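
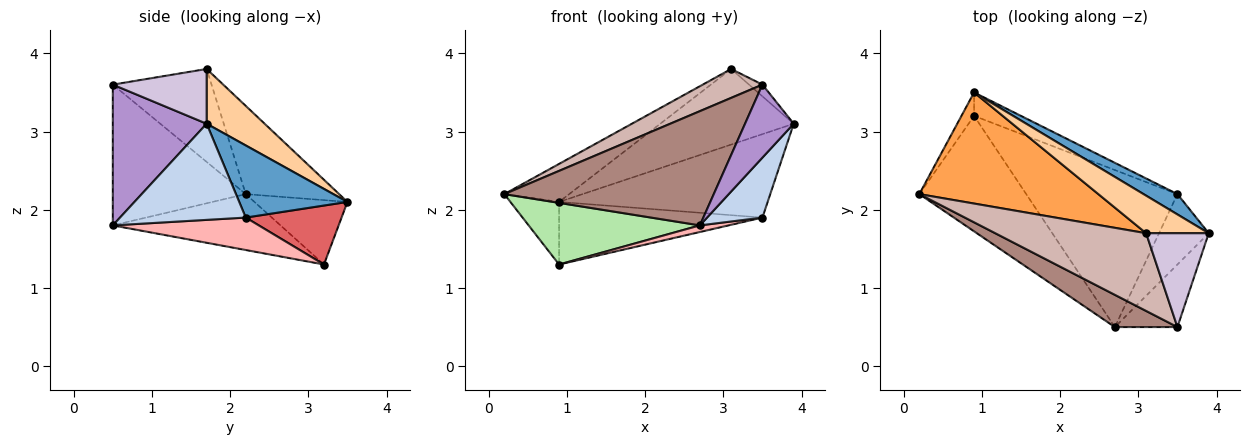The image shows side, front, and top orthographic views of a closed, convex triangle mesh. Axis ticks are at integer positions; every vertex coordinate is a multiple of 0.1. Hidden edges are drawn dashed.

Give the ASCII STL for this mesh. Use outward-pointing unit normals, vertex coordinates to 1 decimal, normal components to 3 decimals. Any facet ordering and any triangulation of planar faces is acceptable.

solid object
 facet normal 0.450 0.868 0.211
  outer loop
   vertex 3.5 2.2 1.9
   vertex 0.9 3.5 2.1
   vertex 3.9 1.7 3.1
  endloop
 endfacet
 facet normal 0.827 -0.364 -0.428
  outer loop
   vertex 3.5 2.2 1.9
   vertex 3.9 1.7 3.1
   vertex 2.7 0.5 1.8
  endloop
 endfacet
 facet normal -0.423 0.293 0.858
  outer loop
   vertex 3.1 1.7 3.8
   vertex 0.9 3.5 2.1
   vertex 0.2 2.2 2.2
  endloop
 endfacet
 facet normal 0.363 0.835 0.414
  outer loop
   vertex 3.1 1.7 3.8
   vertex 3.9 1.7 3.1
   vertex 0.9 3.5 2.1
  endloop
 endfacet
 facet normal -0.873 0.457 -0.171
  outer loop
   vertex 0.9 3.2 1.3
   vertex 0.2 2.2 2.2
   vertex 0.9 3.5 2.1
  endloop
 endfacet
 facet normal -0.419 -0.428 -0.801
  outer loop
   vertex 0.9 3.2 1.3
   vertex 2.7 0.5 1.8
   vertex 0.2 2.2 2.2
  endloop
 endfacet
 facet normal 0.404 0.857 -0.321
  outer loop
   vertex 0.9 3.2 1.3
   vertex 0.9 3.5 2.1
   vertex 3.5 2.2 1.9
  endloop
 endfacet
 facet normal 0.210 -0.041 -0.977
  outer loop
   vertex 0.9 3.2 1.3
   vertex 3.5 2.2 1.9
   vertex 2.7 0.5 1.8
  endloop
 endfacet
 facet normal 0.826 -0.428 -0.367
  outer loop
   vertex 3.5 0.5 3.6
   vertex 2.7 0.5 1.8
   vertex 3.9 1.7 3.1
  endloop
 endfacet
 facet normal 0.656 0.094 0.749
  outer loop
   vertex 3.5 0.5 3.6
   vertex 3.9 1.7 3.1
   vertex 3.1 1.7 3.8
  endloop
 endfacet
 facet normal -0.521 -0.821 0.232
  outer loop
   vertex 3.5 0.5 3.6
   vertex 0.2 2.2 2.2
   vertex 2.7 0.5 1.8
  endloop
 endfacet
 facet normal -0.500 -0.302 0.812
  outer loop
   vertex 3.5 0.5 3.6
   vertex 3.1 1.7 3.8
   vertex 0.2 2.2 2.2
  endloop
 endfacet
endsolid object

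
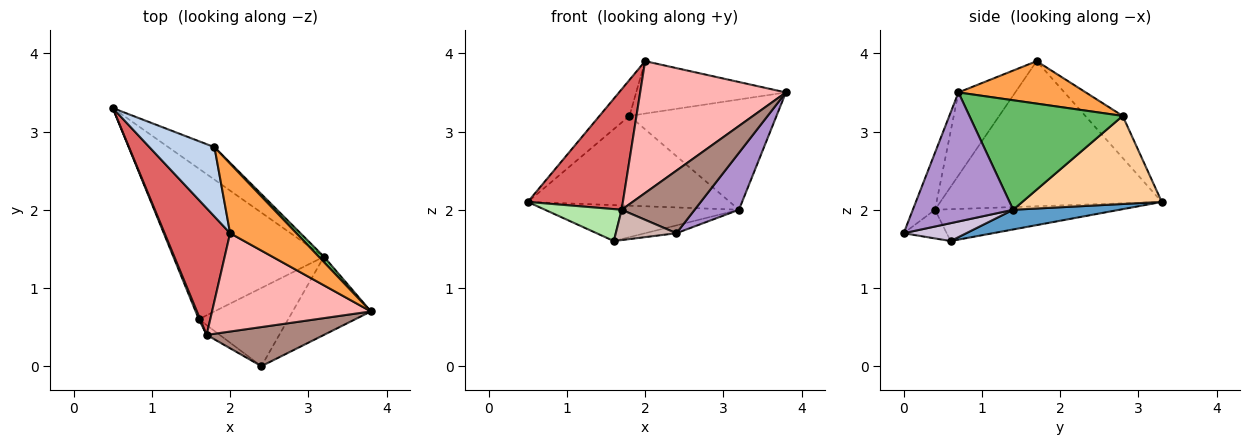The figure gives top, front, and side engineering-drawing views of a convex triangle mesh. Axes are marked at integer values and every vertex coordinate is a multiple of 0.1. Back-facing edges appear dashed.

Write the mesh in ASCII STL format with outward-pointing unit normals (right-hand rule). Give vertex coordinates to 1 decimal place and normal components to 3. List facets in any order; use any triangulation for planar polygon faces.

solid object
 facet normal 0.126 0.230 -0.965
  outer loop
   vertex 3.2 1.4 2.0
   vertex 1.6 0.6 1.6
   vertex 0.5 3.3 2.1
  endloop
 endfacet
 facet normal -0.498 0.399 0.770
  outer loop
   vertex 1.8 2.8 3.2
   vertex 0.5 3.3 2.1
   vertex 2.0 1.7 3.9
  endloop
 endfacet
 facet normal 0.456 0.535 0.711
  outer loop
   vertex 1.8 2.8 3.2
   vertex 2.0 1.7 3.9
   vertex 3.8 0.7 3.5
  endloop
 endfacet
 facet normal 0.545 0.789 -0.285
  outer loop
   vertex 1.8 2.8 3.2
   vertex 3.2 1.4 2.0
   vertex 0.5 3.3 2.1
  endloop
 endfacet
 facet normal 0.721 0.692 0.034
  outer loop
   vertex 1.8 2.8 3.2
   vertex 3.8 0.7 3.5
   vertex 3.2 1.4 2.0
  endloop
 endfacet
 facet normal -0.923 -0.383 0.039
  outer loop
   vertex 1.7 0.4 2.0
   vertex 0.5 3.3 2.1
   vertex 1.6 0.6 1.6
  endloop
 endfacet
 facet normal -0.849 -0.364 0.383
  outer loop
   vertex 1.7 0.4 2.0
   vertex 2.0 1.7 3.9
   vertex 0.5 3.3 2.1
  endloop
 endfacet
 facet normal -0.298 -0.765 0.571
  outer loop
   vertex 1.7 0.4 2.0
   vertex 3.8 0.7 3.5
   vertex 2.0 1.7 3.9
  endloop
 endfacet
 facet normal 0.800 -0.353 -0.485
  outer loop
   vertex 2.4 0.0 1.7
   vertex 3.2 1.4 2.0
   vertex 3.8 0.7 3.5
  endloop
 endfacet
 facet normal 0.195 0.098 -0.976
  outer loop
   vertex 2.4 0.0 1.7
   vertex 1.6 0.6 1.6
   vertex 3.2 1.4 2.0
  endloop
 endfacet
 facet normal -0.249 -0.821 0.513
  outer loop
   vertex 2.4 0.0 1.7
   vertex 3.8 0.7 3.5
   vertex 1.7 0.4 2.0
  endloop
 endfacet
 facet normal -0.560 -0.789 -0.254
  outer loop
   vertex 2.4 0.0 1.7
   vertex 1.7 0.4 2.0
   vertex 1.6 0.6 1.6
  endloop
 endfacet
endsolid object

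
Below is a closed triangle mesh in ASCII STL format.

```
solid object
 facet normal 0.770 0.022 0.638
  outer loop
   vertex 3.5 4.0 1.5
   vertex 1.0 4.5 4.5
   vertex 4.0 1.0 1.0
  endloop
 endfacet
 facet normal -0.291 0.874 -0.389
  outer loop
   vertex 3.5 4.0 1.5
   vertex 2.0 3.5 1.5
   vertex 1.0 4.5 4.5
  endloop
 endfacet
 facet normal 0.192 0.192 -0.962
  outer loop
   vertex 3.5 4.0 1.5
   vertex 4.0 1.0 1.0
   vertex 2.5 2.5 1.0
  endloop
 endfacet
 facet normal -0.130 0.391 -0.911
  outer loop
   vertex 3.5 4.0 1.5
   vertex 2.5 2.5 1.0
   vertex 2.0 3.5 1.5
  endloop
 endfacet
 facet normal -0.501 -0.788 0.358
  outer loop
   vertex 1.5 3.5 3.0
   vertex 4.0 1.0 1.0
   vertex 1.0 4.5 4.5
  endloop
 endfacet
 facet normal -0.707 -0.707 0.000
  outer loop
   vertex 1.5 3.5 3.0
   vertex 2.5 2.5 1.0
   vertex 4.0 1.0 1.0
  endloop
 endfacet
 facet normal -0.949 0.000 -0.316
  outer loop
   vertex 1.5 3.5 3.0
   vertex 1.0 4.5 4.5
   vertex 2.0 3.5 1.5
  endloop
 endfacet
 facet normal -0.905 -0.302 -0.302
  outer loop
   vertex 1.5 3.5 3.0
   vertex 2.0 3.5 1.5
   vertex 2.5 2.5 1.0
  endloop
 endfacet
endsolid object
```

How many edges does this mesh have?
12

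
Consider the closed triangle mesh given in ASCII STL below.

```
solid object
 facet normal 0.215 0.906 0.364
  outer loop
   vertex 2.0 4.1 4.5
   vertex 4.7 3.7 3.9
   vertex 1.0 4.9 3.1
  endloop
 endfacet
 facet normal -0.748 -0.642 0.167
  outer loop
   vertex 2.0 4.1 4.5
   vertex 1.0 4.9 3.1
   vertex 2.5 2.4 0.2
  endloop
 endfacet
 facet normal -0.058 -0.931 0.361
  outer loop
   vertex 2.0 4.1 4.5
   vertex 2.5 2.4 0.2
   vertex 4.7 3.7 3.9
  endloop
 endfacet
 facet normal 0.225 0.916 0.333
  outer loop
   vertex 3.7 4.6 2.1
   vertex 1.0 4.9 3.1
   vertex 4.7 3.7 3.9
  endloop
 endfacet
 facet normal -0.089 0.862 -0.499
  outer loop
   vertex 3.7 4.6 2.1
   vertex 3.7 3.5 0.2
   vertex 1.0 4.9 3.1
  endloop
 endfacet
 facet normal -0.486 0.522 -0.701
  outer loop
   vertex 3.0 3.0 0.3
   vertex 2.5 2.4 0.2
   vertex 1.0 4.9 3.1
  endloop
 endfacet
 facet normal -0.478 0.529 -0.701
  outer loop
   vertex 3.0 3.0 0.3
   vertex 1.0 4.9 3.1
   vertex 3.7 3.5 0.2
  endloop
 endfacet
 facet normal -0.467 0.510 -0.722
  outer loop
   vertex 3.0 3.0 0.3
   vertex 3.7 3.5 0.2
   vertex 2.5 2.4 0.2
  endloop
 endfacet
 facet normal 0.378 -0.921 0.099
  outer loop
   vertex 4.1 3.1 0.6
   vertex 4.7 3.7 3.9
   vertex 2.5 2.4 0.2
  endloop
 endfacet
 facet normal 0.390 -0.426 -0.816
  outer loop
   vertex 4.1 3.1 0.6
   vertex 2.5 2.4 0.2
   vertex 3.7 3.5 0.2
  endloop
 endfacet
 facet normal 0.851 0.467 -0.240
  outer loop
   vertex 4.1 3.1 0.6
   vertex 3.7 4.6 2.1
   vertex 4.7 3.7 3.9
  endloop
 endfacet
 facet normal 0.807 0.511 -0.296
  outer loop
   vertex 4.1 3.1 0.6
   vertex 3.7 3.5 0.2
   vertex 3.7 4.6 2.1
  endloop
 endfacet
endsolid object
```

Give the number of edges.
18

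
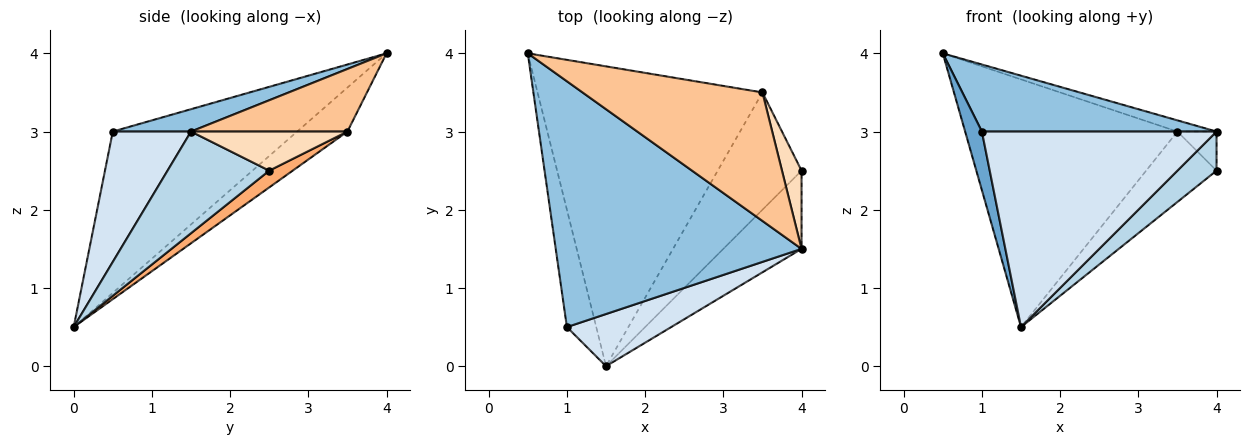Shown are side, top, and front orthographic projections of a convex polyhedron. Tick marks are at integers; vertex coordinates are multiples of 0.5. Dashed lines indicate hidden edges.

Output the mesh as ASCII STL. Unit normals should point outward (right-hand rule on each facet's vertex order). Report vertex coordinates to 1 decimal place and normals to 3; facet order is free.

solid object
 facet normal -0.980 -0.089 -0.178
  outer loop
   vertex 1.0 0.5 3.0
   vertex 0.5 4.0 4.0
   vertex 1.5 0.0 0.5
  endloop
 endfacet
 facet normal 0.087 -0.262 0.961
  outer loop
   vertex 4.0 1.5 3.0
   vertex 0.5 4.0 4.0
   vertex 1.0 0.5 3.0
  endloop
 endfacet
 facet normal 0.758 -0.292 -0.583
  outer loop
   vertex 4.0 1.5 3.0
   vertex 1.5 0.0 0.5
   vertex 4.0 2.5 2.5
  endloop
 endfacet
 facet normal 0.307 -0.920 0.245
  outer loop
   vertex 4.0 1.5 3.0
   vertex 1.0 0.5 3.0
   vertex 1.5 0.0 0.5
  endloop
 endfacet
 facet normal -0.149 0.630 -0.762
  outer loop
   vertex 3.5 3.5 3.0
   vertex 1.5 0.0 0.5
   vertex 0.5 4.0 4.0
  endloop
 endfacet
 facet normal 0.169 0.507 -0.845
  outer loop
   vertex 3.5 3.5 3.0
   vertex 4.0 2.5 2.5
   vertex 1.5 0.0 0.5
  endloop
 endfacet
 facet normal 0.327 0.082 0.941
  outer loop
   vertex 3.5 3.5 3.0
   vertex 0.5 4.0 4.0
   vertex 4.0 1.5 3.0
  endloop
 endfacet
 facet normal 0.873 0.218 0.436
  outer loop
   vertex 3.5 3.5 3.0
   vertex 4.0 1.5 3.0
   vertex 4.0 2.5 2.5
  endloop
 endfacet
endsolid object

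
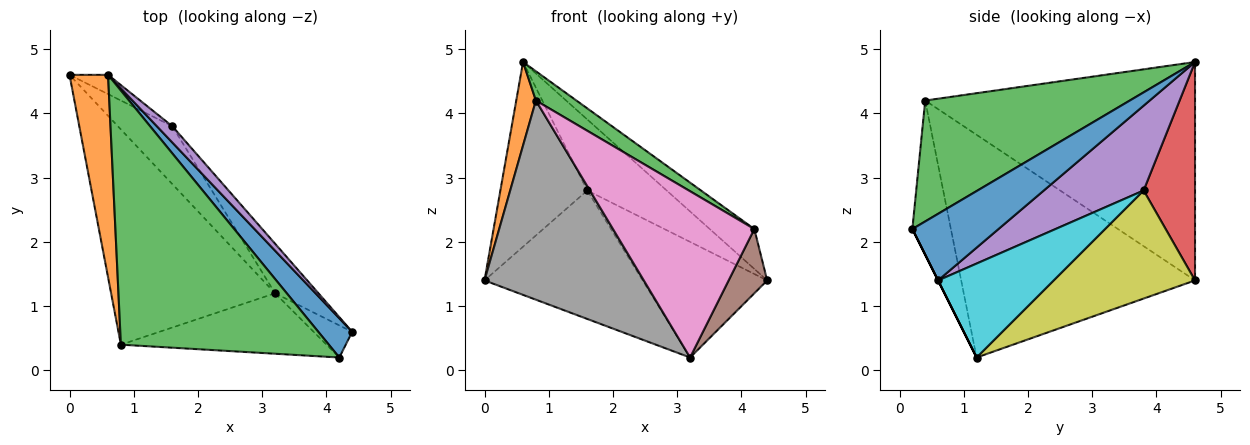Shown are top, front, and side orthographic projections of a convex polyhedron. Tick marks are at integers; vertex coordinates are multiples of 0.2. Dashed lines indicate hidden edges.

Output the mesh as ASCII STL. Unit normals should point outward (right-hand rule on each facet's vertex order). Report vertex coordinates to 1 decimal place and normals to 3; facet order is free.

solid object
 facet normal 0.809 0.419 0.412
  outer loop
   vertex 0.6 4.6 4.8
   vertex 4.2 0.2 2.2
   vertex 4.4 0.6 1.4
  endloop
 endfacet
 facet normal -0.982 -0.072 0.173
  outer loop
   vertex 0.8 0.4 4.2
   vertex 0.6 4.6 4.8
   vertex 0.0 4.6 1.4
  endloop
 endfacet
 facet normal 0.500 -0.099 0.860
  outer loop
   vertex 0.8 0.4 4.2
   vertex 4.2 0.2 2.2
   vertex 0.6 4.6 4.8
  endloop
 endfacet
 facet normal 0.507 0.857 -0.089
  outer loop
   vertex 1.6 3.8 2.8
   vertex 0.0 4.6 1.4
   vertex 0.6 4.6 4.8
  endloop
 endfacet
 facet normal 0.775 0.616 0.141
  outer loop
   vertex 1.6 3.8 2.8
   vertex 0.6 4.6 4.8
   vertex 4.4 0.6 1.4
  endloop
 endfacet
 facet normal 0.000 -0.894 -0.447
  outer loop
   vertex 3.2 1.2 0.2
   vertex 4.4 0.6 1.4
   vertex 4.2 0.2 2.2
  endloop
 endfacet
 facet normal -0.248 -0.910 -0.331
  outer loop
   vertex 3.2 1.2 0.2
   vertex 4.2 0.2 2.2
   vertex 0.8 0.4 4.2
  endloop
 endfacet
 facet normal -0.706 -0.481 -0.520
  outer loop
   vertex 3.2 1.2 0.2
   vertex 0.8 0.4 4.2
   vertex 0.0 4.6 1.4
  endloop
 endfacet
 facet normal 0.632 0.707 -0.318
  outer loop
   vertex 3.2 1.2 0.2
   vertex 0.0 4.6 1.4
   vertex 1.6 3.8 2.8
  endloop
 endfacet
 facet normal 0.649 0.699 -0.300
  outer loop
   vertex 3.2 1.2 0.2
   vertex 1.6 3.8 2.8
   vertex 4.4 0.6 1.4
  endloop
 endfacet
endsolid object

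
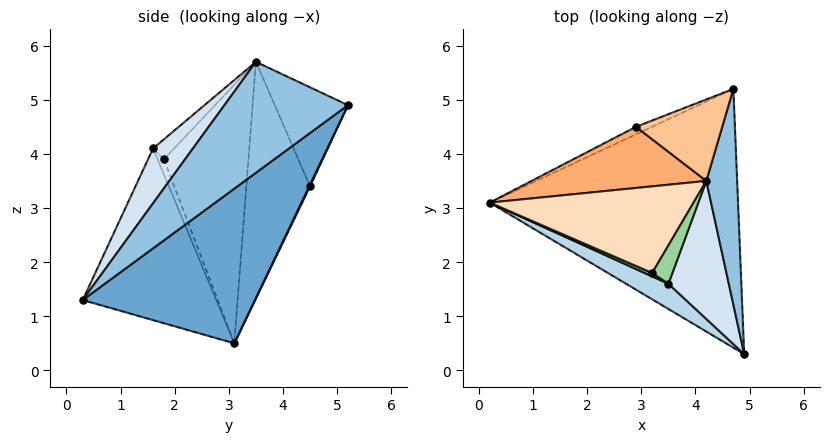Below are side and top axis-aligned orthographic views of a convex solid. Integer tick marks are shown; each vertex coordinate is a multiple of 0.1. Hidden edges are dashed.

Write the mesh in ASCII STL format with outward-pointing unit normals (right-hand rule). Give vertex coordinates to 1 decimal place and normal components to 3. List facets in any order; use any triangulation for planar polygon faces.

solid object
 facet normal 0.444 0.542 -0.713
  outer loop
   vertex 4.7 5.2 4.9
   vertex 4.9 0.3 1.3
   vertex 0.2 3.1 0.5
  endloop
 endfacet
 facet normal 0.952 -0.155 0.264
  outer loop
   vertex 4.2 3.5 5.7
   vertex 4.9 0.3 1.3
   vertex 4.7 5.2 4.9
  endloop
 endfacet
 facet normal -0.524 -0.842 0.129
  outer loop
   vertex 3.5 1.6 4.1
   vertex 0.2 3.1 0.5
   vertex 4.9 0.3 1.3
  endloop
 endfacet
 facet normal 0.507 -0.657 0.558
  outer loop
   vertex 3.5 1.6 4.1
   vertex 4.9 0.3 1.3
   vertex 4.2 3.5 5.7
  endloop
 endfacet
 facet normal 0.053 0.879 -0.473
  outer loop
   vertex 2.9 4.5 3.4
   vertex 4.7 5.2 4.9
   vertex 0.2 3.1 0.5
  endloop
 endfacet
 facet normal -0.766 0.305 0.566
  outer loop
   vertex 2.9 4.5 3.4
   vertex 0.2 3.1 0.5
   vertex 4.2 3.5 5.7
  endloop
 endfacet
 facet normal -0.666 0.469 0.580
  outer loop
   vertex 2.9 4.5 3.4
   vertex 4.2 3.5 5.7
   vertex 4.7 5.2 4.9
  endloop
 endfacet
 facet normal -0.771 -0.190 0.608
  outer loop
   vertex 3.2 1.8 3.9
   vertex 4.2 3.5 5.7
   vertex 0.2 3.1 0.5
  endloop
 endfacet
 facet normal -0.667 -0.667 0.333
  outer loop
   vertex 3.2 1.8 3.9
   vertex 0.2 3.1 0.5
   vertex 3.5 1.6 4.1
  endloop
 endfacet
 facet normal -0.665 -0.323 0.674
  outer loop
   vertex 3.2 1.8 3.9
   vertex 3.5 1.6 4.1
   vertex 4.2 3.5 5.7
  endloop
 endfacet
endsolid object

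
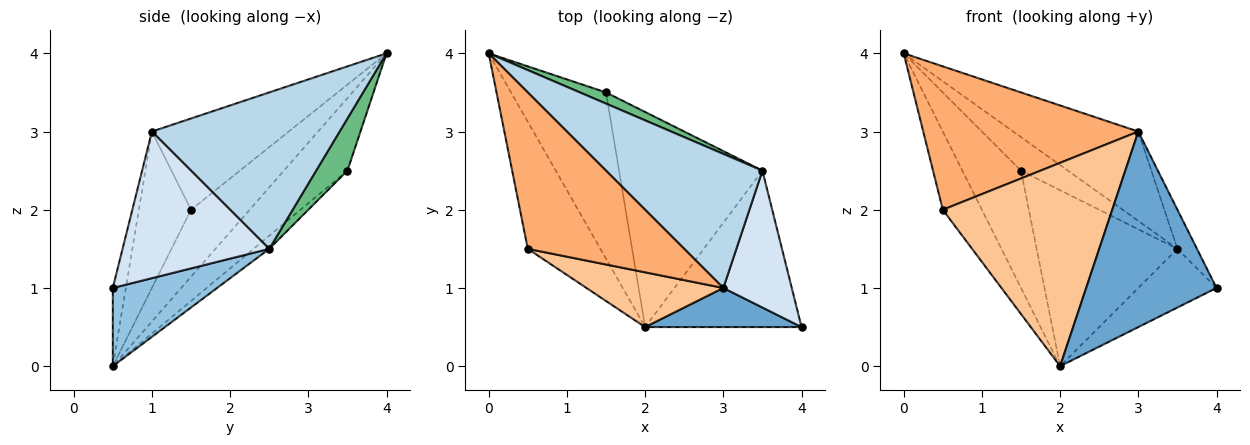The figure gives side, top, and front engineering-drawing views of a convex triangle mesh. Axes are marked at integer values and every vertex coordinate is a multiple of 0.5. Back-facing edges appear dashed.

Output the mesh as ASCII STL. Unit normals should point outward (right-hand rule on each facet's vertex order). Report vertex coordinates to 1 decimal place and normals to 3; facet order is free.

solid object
 facet normal -0.098 -0.976 0.195
  outer loop
   vertex 3.0 1.0 3.0
   vertex 2.0 0.5 0.0
   vertex 4.0 0.5 1.0
  endloop
 endfacet
 facet normal 0.424 0.318 -0.848
  outer loop
   vertex 3.5 2.5 1.5
   vertex 4.0 0.5 1.0
   vertex 2.0 0.5 0.0
  endloop
 endfacet
 facet normal 0.640 0.426 0.640
  outer loop
   vertex 3.5 2.5 1.5
   vertex 0.0 4.0 4.0
   vertex 3.0 1.0 3.0
  endloop
 endfacet
 facet normal 0.900 0.120 0.420
  outer loop
   vertex 3.5 2.5 1.5
   vertex 3.0 1.0 3.0
   vertex 4.0 0.5 1.0
  endloop
 endfacet
 facet normal -0.618 0.412 -0.670
  outer loop
   vertex 0.5 1.5 2.0
   vertex 0.0 4.0 4.0
   vertex 2.0 0.5 0.0
  endloop
 endfacet
 facet normal -0.395 -0.621 0.677
  outer loop
   vertex 0.5 1.5 2.0
   vertex 3.0 1.0 3.0
   vertex 0.0 4.0 4.0
  endloop
 endfacet
 facet normal -0.285 -0.926 0.249
  outer loop
   vertex 0.5 1.5 2.0
   vertex 2.0 0.5 0.0
   vertex 3.0 1.0 3.0
  endloop
 endfacet
 facet normal -0.530 0.489 -0.693
  outer loop
   vertex 1.5 3.5 2.5
   vertex 2.0 0.5 0.0
   vertex 0.0 4.0 4.0
  endloop
 endfacet
 facet normal 0.535 0.802 0.267
  outer loop
   vertex 1.5 3.5 2.5
   vertex 0.0 4.0 4.0
   vertex 3.5 2.5 1.5
  endloop
 endfacet
 facet normal -0.070 0.632 -0.772
  outer loop
   vertex 1.5 3.5 2.5
   vertex 3.5 2.5 1.5
   vertex 2.0 0.5 0.0
  endloop
 endfacet
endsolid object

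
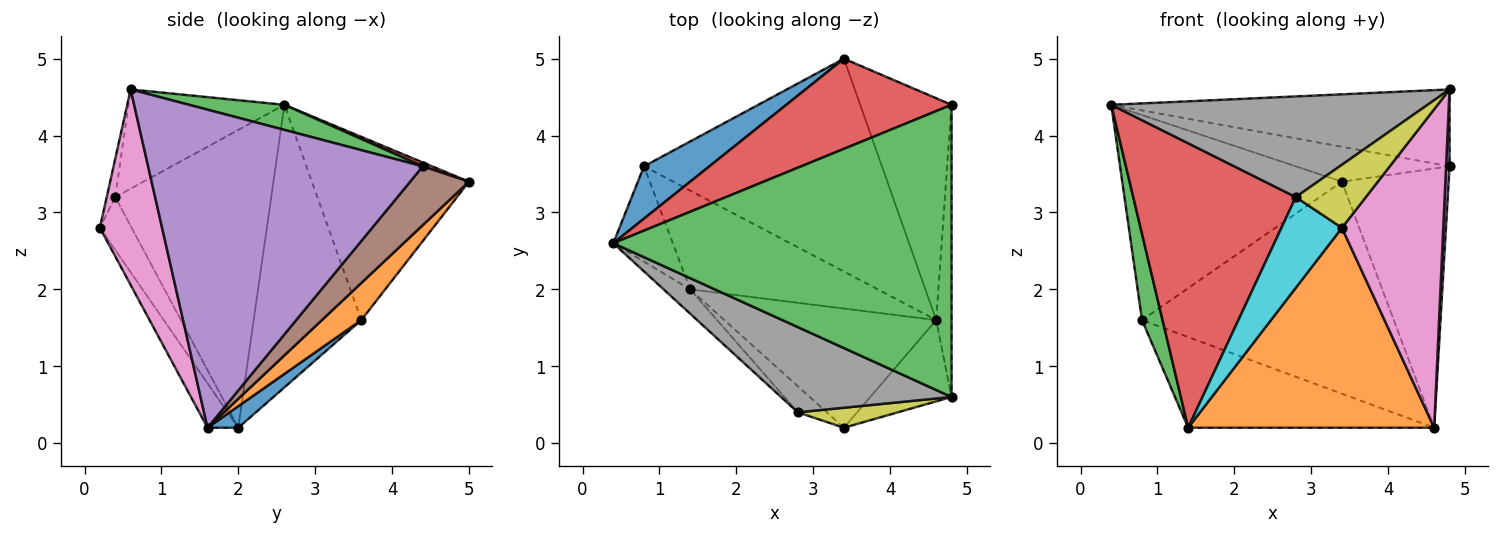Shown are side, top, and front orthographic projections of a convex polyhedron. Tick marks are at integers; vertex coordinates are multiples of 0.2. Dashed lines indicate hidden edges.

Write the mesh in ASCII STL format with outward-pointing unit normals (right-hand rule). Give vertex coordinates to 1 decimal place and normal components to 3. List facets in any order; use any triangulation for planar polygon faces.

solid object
 facet normal -0.569 0.797 0.203
  outer loop
   vertex 0.8 3.6 1.6
   vertex 0.4 2.6 4.4
   vertex 3.4 5.0 3.4
  endloop
 endfacet
 facet normal 0.110 0.701 -0.704
  outer loop
   vertex 0.8 3.6 1.6
   vertex 3.4 5.0 3.4
   vertex 4.6 1.6 0.2
  endloop
 endfacet
 facet normal 0.072 0.254 0.965
  outer loop
   vertex 4.8 4.4 3.6
   vertex 0.4 2.6 4.4
   vertex 4.8 0.6 4.6
  endloop
 endfacet
 facet normal 0.022 0.361 0.932
  outer loop
   vertex 4.8 4.4 3.6
   vertex 3.4 5.0 3.4
   vertex 0.4 2.6 4.4
  endloop
 endfacet
 facet normal 0.999 -0.013 -0.048
  outer loop
   vertex 4.8 4.4 3.6
   vertex 4.8 0.6 4.6
   vertex 4.6 1.6 0.2
  endloop
 endfacet
 facet normal 0.386 0.701 -0.600
  outer loop
   vertex 4.8 4.4 3.6
   vertex 4.6 1.6 0.2
   vertex 3.4 5.0 3.4
  endloop
 endfacet
 facet normal 0.511 -0.833 -0.213
  outer loop
   vertex 3.4 0.2 2.8
   vertex 4.6 1.6 0.2
   vertex 4.8 0.6 4.6
  endloop
 endfacet
 facet normal -0.352 -0.714 0.605
  outer loop
   vertex 2.8 0.4 3.2
   vertex 4.8 0.6 4.6
   vertex 0.4 2.6 4.4
  endloop
 endfacet
 facet normal -0.115 -0.947 0.300
  outer loop
   vertex 2.8 0.4 3.2
   vertex 3.4 0.2 2.8
   vertex 4.8 0.6 4.6
  endloop
 endfacet
 facet normal -0.451 -0.858 -0.247
  outer loop
   vertex 1.4 2.0 0.2
   vertex 3.4 0.2 2.8
   vertex 2.8 0.4 3.2
  endloop
 endfacet
 facet normal 0.084 0.674 -0.734
  outer loop
   vertex 1.4 2.0 0.2
   vertex 0.8 3.6 1.6
   vertex 4.6 1.6 0.2
  endloop
 endfacet
 facet normal -0.107 -0.854 -0.509
  outer loop
   vertex 1.4 2.0 0.2
   vertex 4.6 1.6 0.2
   vertex 3.4 0.2 2.8
  endloop
 endfacet
 facet normal -0.962 -0.183 -0.203
  outer loop
   vertex 1.4 2.0 0.2
   vertex 0.4 2.6 4.4
   vertex 0.8 3.6 1.6
  endloop
 endfacet
 facet normal -0.691 -0.720 -0.062
  outer loop
   vertex 1.4 2.0 0.2
   vertex 2.8 0.4 3.2
   vertex 0.4 2.6 4.4
  endloop
 endfacet
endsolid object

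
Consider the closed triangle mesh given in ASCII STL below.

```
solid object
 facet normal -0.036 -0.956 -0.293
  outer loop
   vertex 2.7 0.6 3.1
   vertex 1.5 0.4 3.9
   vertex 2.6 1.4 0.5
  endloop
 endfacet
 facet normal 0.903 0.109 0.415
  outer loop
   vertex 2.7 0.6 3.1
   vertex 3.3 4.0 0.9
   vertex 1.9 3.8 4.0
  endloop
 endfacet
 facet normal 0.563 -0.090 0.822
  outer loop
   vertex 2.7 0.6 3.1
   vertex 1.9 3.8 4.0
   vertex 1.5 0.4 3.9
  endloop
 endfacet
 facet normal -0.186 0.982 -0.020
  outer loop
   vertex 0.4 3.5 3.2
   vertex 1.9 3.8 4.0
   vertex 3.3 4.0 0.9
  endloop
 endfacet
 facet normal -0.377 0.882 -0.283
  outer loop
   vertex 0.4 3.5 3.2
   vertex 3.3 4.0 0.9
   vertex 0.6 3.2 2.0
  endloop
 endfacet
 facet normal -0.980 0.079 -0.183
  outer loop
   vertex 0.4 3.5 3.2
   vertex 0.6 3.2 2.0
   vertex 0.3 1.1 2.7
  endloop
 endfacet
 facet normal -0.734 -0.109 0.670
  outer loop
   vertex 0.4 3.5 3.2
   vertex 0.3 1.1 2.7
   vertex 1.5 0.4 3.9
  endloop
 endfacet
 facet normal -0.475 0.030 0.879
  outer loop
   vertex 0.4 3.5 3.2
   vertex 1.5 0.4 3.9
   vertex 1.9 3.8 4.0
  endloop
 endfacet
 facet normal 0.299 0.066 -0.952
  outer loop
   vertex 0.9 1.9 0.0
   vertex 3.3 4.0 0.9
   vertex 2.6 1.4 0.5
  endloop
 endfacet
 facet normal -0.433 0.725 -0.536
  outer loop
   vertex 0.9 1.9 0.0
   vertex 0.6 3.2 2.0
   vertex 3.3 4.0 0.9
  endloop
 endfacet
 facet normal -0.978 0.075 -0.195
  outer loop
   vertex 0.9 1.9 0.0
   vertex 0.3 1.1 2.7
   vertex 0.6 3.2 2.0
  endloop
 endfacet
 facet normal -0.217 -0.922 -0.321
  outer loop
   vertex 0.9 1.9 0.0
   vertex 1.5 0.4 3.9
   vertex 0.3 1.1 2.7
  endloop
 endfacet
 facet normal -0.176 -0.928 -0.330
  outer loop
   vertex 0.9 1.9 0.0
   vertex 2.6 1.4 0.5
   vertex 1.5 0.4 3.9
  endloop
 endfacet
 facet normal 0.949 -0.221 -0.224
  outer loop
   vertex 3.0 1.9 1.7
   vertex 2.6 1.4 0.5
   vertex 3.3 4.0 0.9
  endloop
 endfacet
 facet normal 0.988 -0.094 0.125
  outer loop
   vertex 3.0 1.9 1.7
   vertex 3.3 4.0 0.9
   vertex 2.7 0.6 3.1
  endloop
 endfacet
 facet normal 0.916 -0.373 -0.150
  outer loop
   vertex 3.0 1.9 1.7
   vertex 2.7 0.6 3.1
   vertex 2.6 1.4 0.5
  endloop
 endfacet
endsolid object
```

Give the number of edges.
24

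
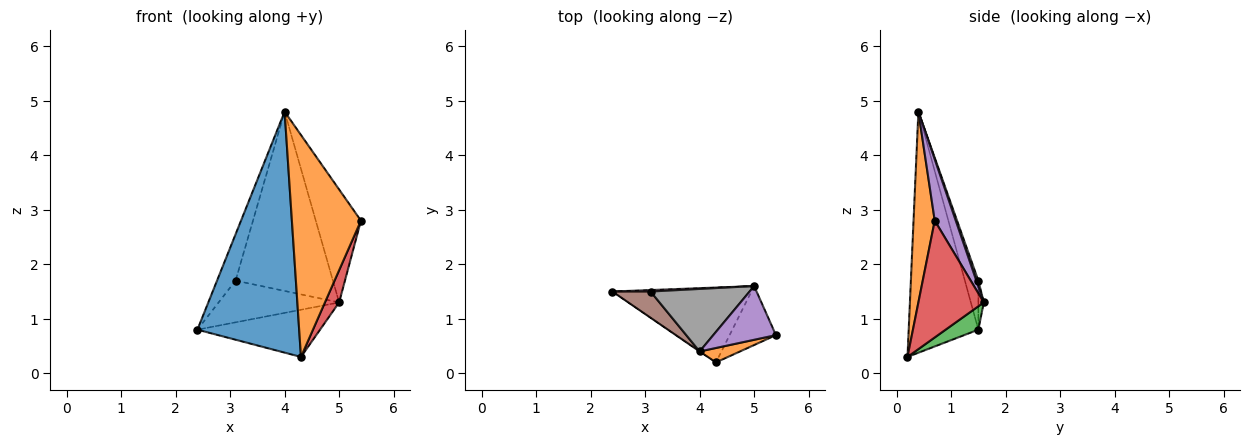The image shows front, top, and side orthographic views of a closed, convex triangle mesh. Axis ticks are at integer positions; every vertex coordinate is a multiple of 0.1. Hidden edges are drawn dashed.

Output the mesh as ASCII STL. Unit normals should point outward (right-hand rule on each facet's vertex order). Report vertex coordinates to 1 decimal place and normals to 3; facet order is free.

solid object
 facet normal -0.565 -0.825 -0.001
  outer loop
   vertex 4.0 0.4 4.8
   vertex 2.4 1.5 0.8
   vertex 4.3 0.2 0.3
  endloop
 endfacet
 facet normal 0.293 -0.954 0.062
  outer loop
   vertex 4.0 0.4 4.8
   vertex 4.3 0.2 0.3
   vertex 5.4 0.7 2.8
  endloop
 endfacet
 facet normal 0.141 0.528 -0.838
  outer loop
   vertex 5.0 1.6 1.3
   vertex 4.3 0.2 0.3
   vertex 2.4 1.5 0.8
  endloop
 endfacet
 facet normal 0.911 -0.197 -0.361
  outer loop
   vertex 5.0 1.6 1.3
   vertex 5.4 0.7 2.8
   vertex 4.3 0.2 0.3
  endloop
 endfacet
 facet normal 0.388 0.832 0.396
  outer loop
   vertex 5.0 1.6 1.3
   vertex 4.0 0.4 4.8
   vertex 5.4 0.7 2.8
  endloop
 endfacet
 facet normal -0.535 0.735 0.416
  outer loop
   vertex 3.1 1.5 1.7
   vertex 2.4 1.5 0.8
   vertex 4.0 0.4 4.8
  endloop
 endfacet
 facet normal -0.045 0.998 0.035
  outer loop
   vertex 3.1 1.5 1.7
   vertex 5.0 1.6 1.3
   vertex 2.4 1.5 0.8
  endloop
 endfacet
 facet normal 0.020 0.944 0.329
  outer loop
   vertex 3.1 1.5 1.7
   vertex 4.0 0.4 4.8
   vertex 5.0 1.6 1.3
  endloop
 endfacet
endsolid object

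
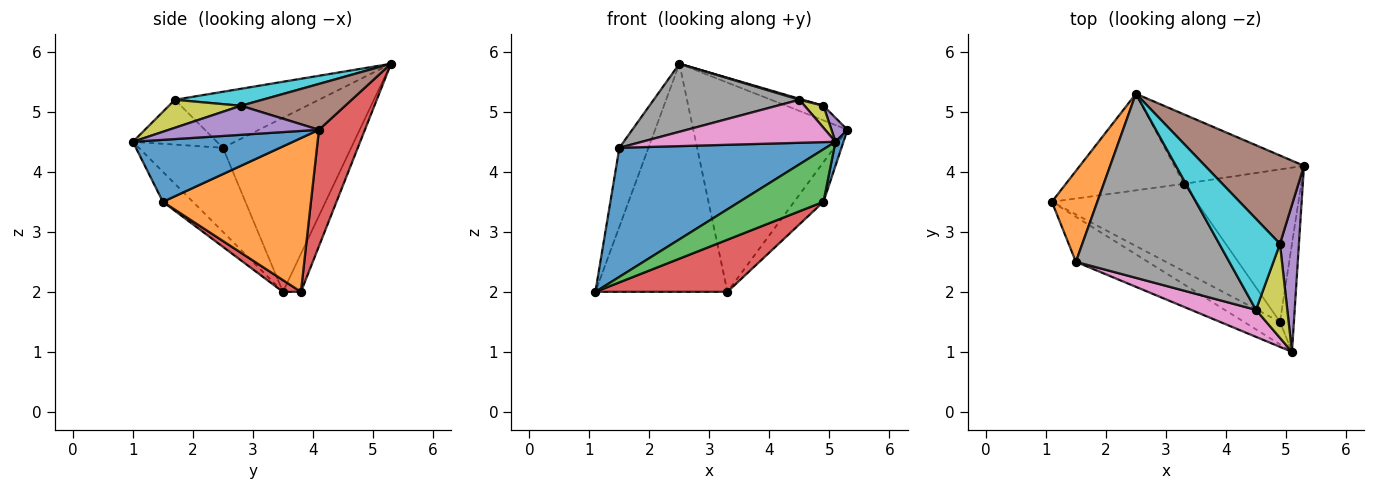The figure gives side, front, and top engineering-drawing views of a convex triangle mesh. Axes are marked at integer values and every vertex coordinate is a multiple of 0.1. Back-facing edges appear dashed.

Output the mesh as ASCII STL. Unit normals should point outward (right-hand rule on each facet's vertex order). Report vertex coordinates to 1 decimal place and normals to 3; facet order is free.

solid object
 facet normal -0.359 -0.881 -0.307
  outer loop
   vertex 1.5 2.5 4.4
   vertex 1.1 3.5 2.0
   vertex 5.1 1.0 4.5
  endloop
 endfacet
 facet normal -0.945 0.214 0.247
  outer loop
   vertex 1.5 2.5 4.4
   vertex 2.5 5.3 5.8
   vertex 1.1 3.5 2.0
  endloop
 endfacet
 facet normal -0.125 0.914 -0.387
  outer loop
   vertex 3.3 3.8 2.0
   vertex 1.1 3.5 2.0
   vertex 2.5 5.3 5.8
  endloop
 endfacet
 facet normal 0.272 0.913 -0.303
  outer loop
   vertex 3.3 3.8 2.0
   vertex 2.5 5.3 5.8
   vertex 5.3 4.1 4.7
  endloop
 endfacet
 facet normal 0.834 -0.089 0.545
  outer loop
   vertex 4.9 2.8 5.1
   vertex 5.1 1.0 4.5
   vertex 5.3 4.1 4.7
  endloop
 endfacet
 facet normal 0.416 0.148 0.897
  outer loop
   vertex 4.9 2.8 5.1
   vertex 5.3 4.1 4.7
   vertex 2.5 5.3 5.8
  endloop
 endfacet
 facet normal -0.345 -0.795 0.499
  outer loop
   vertex 4.5 1.7 5.2
   vertex 1.5 2.5 4.4
   vertex 5.1 1.0 4.5
  endloop
 endfacet
 facet normal -0.324 -0.328 0.887
  outer loop
   vertex 4.5 1.7 5.2
   vertex 2.5 5.3 5.8
   vertex 1.5 2.5 4.4
  endloop
 endfacet
 facet normal 0.656 -0.172 0.735
  outer loop
   vertex 4.5 1.7 5.2
   vertex 5.1 1.0 4.5
   vertex 4.9 2.8 5.1
  endloop
 endfacet
 facet normal 0.270 -0.011 0.963
  outer loop
   vertex 4.5 1.7 5.2
   vertex 4.9 2.8 5.1
   vertex 2.5 5.3 5.8
  endloop
 endfacet
 facet normal 0.974 -0.049 -0.219
  outer loop
   vertex 4.9 1.5 3.5
   vertex 5.3 4.1 4.7
   vertex 5.1 1.0 4.5
  endloop
 endfacet
 facet normal 0.785 0.156 -0.599
  outer loop
   vertex 4.9 1.5 3.5
   vertex 3.3 3.8 2.0
   vertex 5.3 4.1 4.7
  endloop
 endfacet
 facet normal -0.312 -0.873 -0.374
  outer loop
   vertex 4.9 1.5 3.5
   vertex 5.1 1.0 4.5
   vertex 1.1 3.5 2.0
  endloop
 endfacet
 facet normal 0.070 -0.511 -0.857
  outer loop
   vertex 4.9 1.5 3.5
   vertex 1.1 3.5 2.0
   vertex 3.3 3.8 2.0
  endloop
 endfacet
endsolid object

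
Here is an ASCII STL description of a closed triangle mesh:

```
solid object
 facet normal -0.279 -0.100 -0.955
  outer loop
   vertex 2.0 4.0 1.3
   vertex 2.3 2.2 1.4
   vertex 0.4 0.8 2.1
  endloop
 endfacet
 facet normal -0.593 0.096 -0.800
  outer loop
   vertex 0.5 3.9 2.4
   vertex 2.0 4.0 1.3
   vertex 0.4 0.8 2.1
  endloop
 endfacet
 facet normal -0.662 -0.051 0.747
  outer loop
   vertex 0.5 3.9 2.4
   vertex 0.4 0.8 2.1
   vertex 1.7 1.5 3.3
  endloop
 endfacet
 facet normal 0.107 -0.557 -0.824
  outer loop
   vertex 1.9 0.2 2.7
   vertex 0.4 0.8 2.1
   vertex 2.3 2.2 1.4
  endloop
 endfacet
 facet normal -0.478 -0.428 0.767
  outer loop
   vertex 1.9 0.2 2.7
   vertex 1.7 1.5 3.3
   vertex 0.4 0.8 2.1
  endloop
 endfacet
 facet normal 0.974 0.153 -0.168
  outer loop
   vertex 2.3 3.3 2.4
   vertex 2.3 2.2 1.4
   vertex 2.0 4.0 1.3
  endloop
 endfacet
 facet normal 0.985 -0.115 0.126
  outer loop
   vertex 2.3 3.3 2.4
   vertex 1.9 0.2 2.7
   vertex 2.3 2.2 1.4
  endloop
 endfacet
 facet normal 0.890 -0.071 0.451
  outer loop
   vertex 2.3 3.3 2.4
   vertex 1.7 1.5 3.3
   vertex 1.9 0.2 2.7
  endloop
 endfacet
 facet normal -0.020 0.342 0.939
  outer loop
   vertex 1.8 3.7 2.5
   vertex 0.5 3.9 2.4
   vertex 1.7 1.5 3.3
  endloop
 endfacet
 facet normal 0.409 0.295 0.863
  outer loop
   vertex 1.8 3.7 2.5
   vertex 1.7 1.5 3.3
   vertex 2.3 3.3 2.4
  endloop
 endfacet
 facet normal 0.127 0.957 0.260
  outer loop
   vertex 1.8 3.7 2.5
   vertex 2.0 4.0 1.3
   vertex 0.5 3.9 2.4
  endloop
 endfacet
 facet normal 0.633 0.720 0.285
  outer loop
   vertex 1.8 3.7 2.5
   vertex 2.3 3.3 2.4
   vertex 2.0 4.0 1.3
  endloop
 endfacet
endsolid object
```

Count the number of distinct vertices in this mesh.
8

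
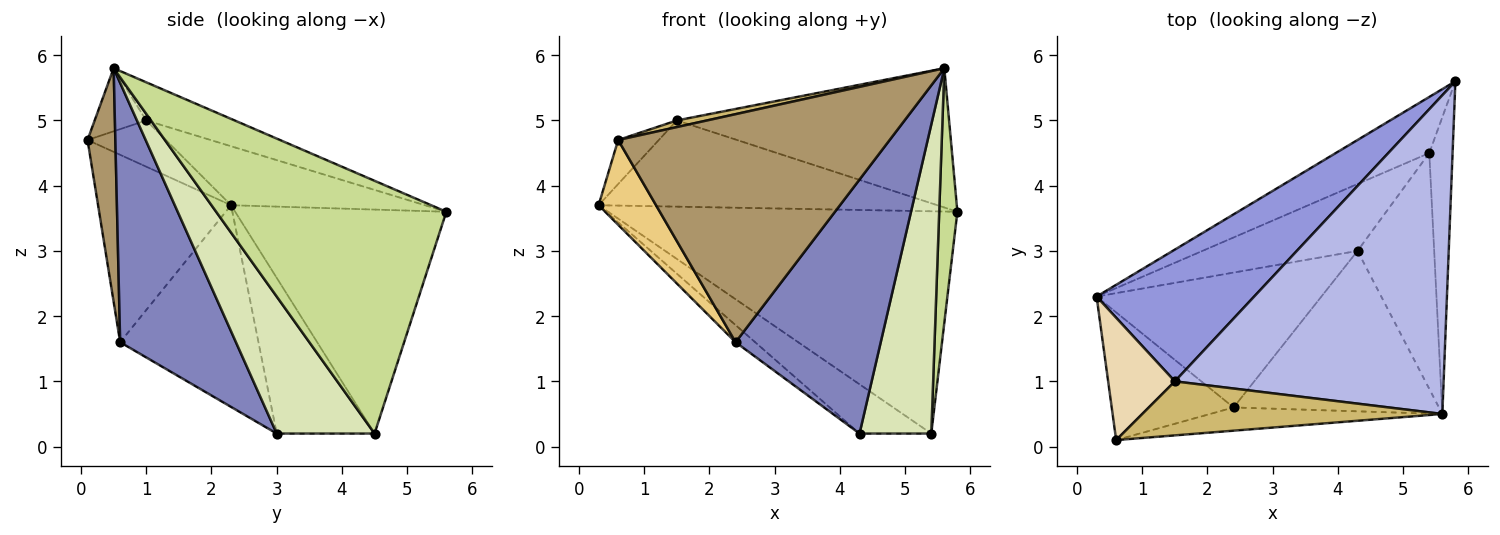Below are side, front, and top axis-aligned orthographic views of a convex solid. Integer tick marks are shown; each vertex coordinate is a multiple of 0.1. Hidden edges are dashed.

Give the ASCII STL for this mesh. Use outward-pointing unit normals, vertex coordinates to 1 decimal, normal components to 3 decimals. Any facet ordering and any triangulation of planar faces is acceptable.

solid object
 facet normal -0.665 0.094 -0.741
  outer loop
   vertex 2.4 0.6 1.6
   vertex 0.3 2.3 3.7
   vertex 4.3 3.0 0.2
  endloop
 endfacet
 facet normal 0.559 -0.701 -0.443
  outer loop
   vertex 2.4 0.6 1.6
   vertex 4.3 3.0 0.2
   vertex 5.6 0.5 5.8
  endloop
 endfacet
 facet normal -0.299 0.523 0.798
  outer loop
   vertex 1.5 1.0 5.0
   vertex 5.8 5.6 3.6
   vertex 0.3 2.3 3.7
  endloop
 endfacet
 facet normal -0.129 0.397 0.909
  outer loop
   vertex 1.5 1.0 5.0
   vertex 5.6 0.5 5.8
   vertex 5.8 5.6 3.6
  endloop
 endfacet
 facet normal -0.506 0.836 -0.211
  outer loop
   vertex 5.4 4.5 0.2
   vertex 0.3 2.3 3.7
   vertex 5.8 5.6 3.6
  endloop
 endfacet
 facet normal -0.629 0.461 -0.626
  outer loop
   vertex 5.4 4.5 0.2
   vertex 4.3 3.0 0.2
   vertex 0.3 2.3 3.7
  endloop
 endfacet
 facet normal 0.993 -0.078 -0.091
  outer loop
   vertex 5.4 4.5 0.2
   vertex 5.8 5.6 3.6
   vertex 5.6 0.5 5.8
  endloop
 endfacet
 facet normal 0.735 -0.539 -0.411
  outer loop
   vertex 5.4 4.5 0.2
   vertex 5.6 0.5 5.8
   vertex 4.3 3.0 0.2
  endloop
 endfacet
 facet normal 0.101 -0.990 -0.101
  outer loop
   vertex 0.6 0.1 4.7
   vertex 2.4 0.6 1.6
   vertex 5.6 0.5 5.8
  endloop
 endfacet
 facet normal -0.204 -0.120 0.972
  outer loop
   vertex 0.6 0.1 4.7
   vertex 5.6 0.5 5.8
   vertex 1.5 1.0 5.0
  endloop
 endfacet
 facet normal -0.788 -0.340 -0.513
  outer loop
   vertex 0.6 0.1 4.7
   vertex 0.3 2.3 3.7
   vertex 2.4 0.6 1.6
  endloop
 endfacet
 facet normal -0.546 0.284 0.788
  outer loop
   vertex 0.6 0.1 4.7
   vertex 1.5 1.0 5.0
   vertex 0.3 2.3 3.7
  endloop
 endfacet
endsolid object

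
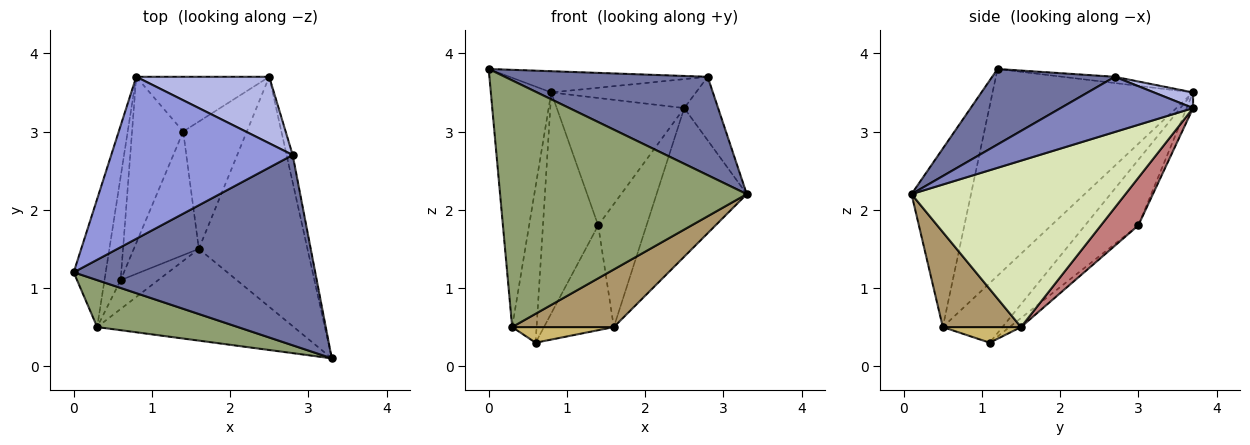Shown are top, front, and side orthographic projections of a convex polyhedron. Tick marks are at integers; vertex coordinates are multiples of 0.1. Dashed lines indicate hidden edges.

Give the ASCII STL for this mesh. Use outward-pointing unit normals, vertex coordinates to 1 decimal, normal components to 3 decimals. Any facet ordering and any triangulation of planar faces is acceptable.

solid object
 facet normal 0.268 -0.442 0.856
  outer loop
   vertex 2.8 2.7 3.7
   vertex 0.0 1.2 3.8
   vertex 3.3 0.1 2.2
  endloop
 endfacet
 facet normal 0.963 0.247 -0.106
  outer loop
   vertex 2.8 2.7 3.7
   vertex 3.3 0.1 2.2
   vertex 2.5 3.7 3.3
  endloop
 endfacet
 facet normal -0.034 0.130 0.991
  outer loop
   vertex 2.8 2.7 3.7
   vertex 0.8 3.7 3.5
   vertex 0.0 1.2 3.8
  endloop
 endfacet
 facet normal 0.107 0.397 0.912
  outer loop
   vertex 2.8 2.7 3.7
   vertex 2.5 3.7 3.3
   vertex 0.8 3.7 3.5
  endloop
 endfacet
 facet normal -0.230 -0.956 0.182
  outer loop
   vertex 0.3 0.5 0.5
   vertex 3.3 0.1 2.2
   vertex 0.0 1.2 3.8
  endloop
 endfacet
 facet normal -0.947 0.285 -0.147
  outer loop
   vertex 0.3 0.5 0.5
   vertex 0.0 1.2 3.8
   vertex 0.8 3.7 3.5
  endloop
 endfacet
 facet normal -0.898 0.368 -0.243
  outer loop
   vertex 0.3 0.5 0.5
   vertex 0.8 3.7 3.5
   vertex 0.6 1.1 0.3
  endloop
 endfacet
 facet normal 0.790 0.333 -0.515
  outer loop
   vertex 1.6 1.5 0.5
   vertex 2.5 3.7 3.3
   vertex 3.3 0.1 2.2
  endloop
 endfacet
 facet normal 0.379 -0.492 -0.784
  outer loop
   vertex 1.6 1.5 0.5
   vertex 3.3 0.1 2.2
   vertex 0.3 0.5 0.5
  endloop
 endfacet
 facet normal 0.344 -0.447 -0.826
  outer loop
   vertex 1.6 1.5 0.5
   vertex 0.3 0.5 0.5
   vertex 0.6 1.1 0.3
  endloop
 endfacet
 facet normal -0.611 0.633 -0.476
  outer loop
   vertex 1.4 3.0 1.8
   vertex 0.6 1.1 0.3
   vertex 0.8 3.7 3.5
  endloop
 endfacet
 facet normal -0.106 0.643 -0.758
  outer loop
   vertex 1.4 3.0 1.8
   vertex 1.6 1.5 0.5
   vertex 0.6 1.1 0.3
  endloop
 endfacet
 facet normal -0.046 0.918 -0.394
  outer loop
   vertex 1.4 3.0 1.8
   vertex 0.8 3.7 3.5
   vertex 2.5 3.7 3.3
  endloop
 endfacet
 facet normal 0.474 0.612 -0.633
  outer loop
   vertex 1.4 3.0 1.8
   vertex 2.5 3.7 3.3
   vertex 1.6 1.5 0.5
  endloop
 endfacet
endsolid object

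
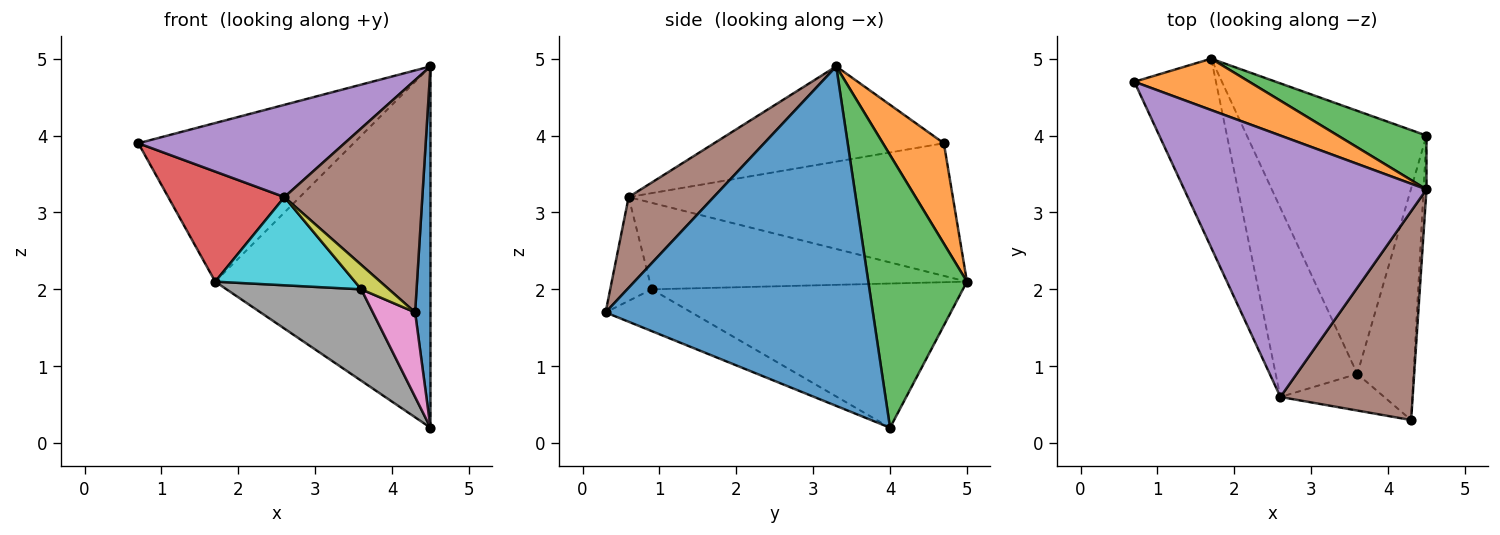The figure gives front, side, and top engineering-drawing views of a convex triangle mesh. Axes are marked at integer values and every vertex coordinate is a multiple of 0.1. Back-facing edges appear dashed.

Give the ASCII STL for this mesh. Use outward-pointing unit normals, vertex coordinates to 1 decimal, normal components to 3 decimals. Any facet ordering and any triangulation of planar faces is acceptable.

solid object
 facet normal 0.998 -0.057 -0.009
  outer loop
   vertex 4.5 3.3 4.9
   vertex 4.3 0.3 1.7
   vertex 4.5 4.0 0.2
  endloop
 endfacet
 facet normal 0.260 0.919 0.298
  outer loop
   vertex 1.7 5.0 2.1
   vertex 0.7 4.7 3.9
   vertex 4.5 3.3 4.9
  endloop
 endfacet
 facet normal 0.413 0.901 0.134
  outer loop
   vertex 1.7 5.0 2.1
   vertex 4.5 3.3 4.9
   vertex 4.5 4.0 0.2
  endloop
 endfacet
 facet normal -0.815 -0.292 -0.501
  outer loop
   vertex 2.6 0.6 3.2
   vertex 0.7 4.7 3.9
   vertex 1.7 5.0 2.1
  endloop
 endfacet
 facet normal -0.348 -0.312 0.884
  outer loop
   vertex 2.6 0.6 3.2
   vertex 4.5 3.3 4.9
   vertex 0.7 4.7 3.9
  endloop
 endfacet
 facet normal 0.417 -0.676 0.608
  outer loop
   vertex 2.6 0.6 3.2
   vertex 4.3 0.3 1.7
   vertex 4.5 3.3 4.9
  endloop
 endfacet
 facet normal -0.572 -0.282 -0.771
  outer loop
   vertex 3.6 0.9 2.0
   vertex 4.5 4.0 0.2
   vertex 4.3 0.3 1.7
  endloop
 endfacet
 facet normal -0.604 -0.262 -0.753
  outer loop
   vertex 3.6 0.9 2.0
   vertex 1.7 5.0 2.1
   vertex 4.5 4.0 0.2
  endloop
 endfacet
 facet normal -0.640 -0.426 -0.640
  outer loop
   vertex 3.6 0.9 2.0
   vertex 4.3 0.3 1.7
   vertex 2.6 0.6 3.2
  endloop
 endfacet
 facet normal -0.693 -0.305 -0.654
  outer loop
   vertex 3.6 0.9 2.0
   vertex 2.6 0.6 3.2
   vertex 1.7 5.0 2.1
  endloop
 endfacet
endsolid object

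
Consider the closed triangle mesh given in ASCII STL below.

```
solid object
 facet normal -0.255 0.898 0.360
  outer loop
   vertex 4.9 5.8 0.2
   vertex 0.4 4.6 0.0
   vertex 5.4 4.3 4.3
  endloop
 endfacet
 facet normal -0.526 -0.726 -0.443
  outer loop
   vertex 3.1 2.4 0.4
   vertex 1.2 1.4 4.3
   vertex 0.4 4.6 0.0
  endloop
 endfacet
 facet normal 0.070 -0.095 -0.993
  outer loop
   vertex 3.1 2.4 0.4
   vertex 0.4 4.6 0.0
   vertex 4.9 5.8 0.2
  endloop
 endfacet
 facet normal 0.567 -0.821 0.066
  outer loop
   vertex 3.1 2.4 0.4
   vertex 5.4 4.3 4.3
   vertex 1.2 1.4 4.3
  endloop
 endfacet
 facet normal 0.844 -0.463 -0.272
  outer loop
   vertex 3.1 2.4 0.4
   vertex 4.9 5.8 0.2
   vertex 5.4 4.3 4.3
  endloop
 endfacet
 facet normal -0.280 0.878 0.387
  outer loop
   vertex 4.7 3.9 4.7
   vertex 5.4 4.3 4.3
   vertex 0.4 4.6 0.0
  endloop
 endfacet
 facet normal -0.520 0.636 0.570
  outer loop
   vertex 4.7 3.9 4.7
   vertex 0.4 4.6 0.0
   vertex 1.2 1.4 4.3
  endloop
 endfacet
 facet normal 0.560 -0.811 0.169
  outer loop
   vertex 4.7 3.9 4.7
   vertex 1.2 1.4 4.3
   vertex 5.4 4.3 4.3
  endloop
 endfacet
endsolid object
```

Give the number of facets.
8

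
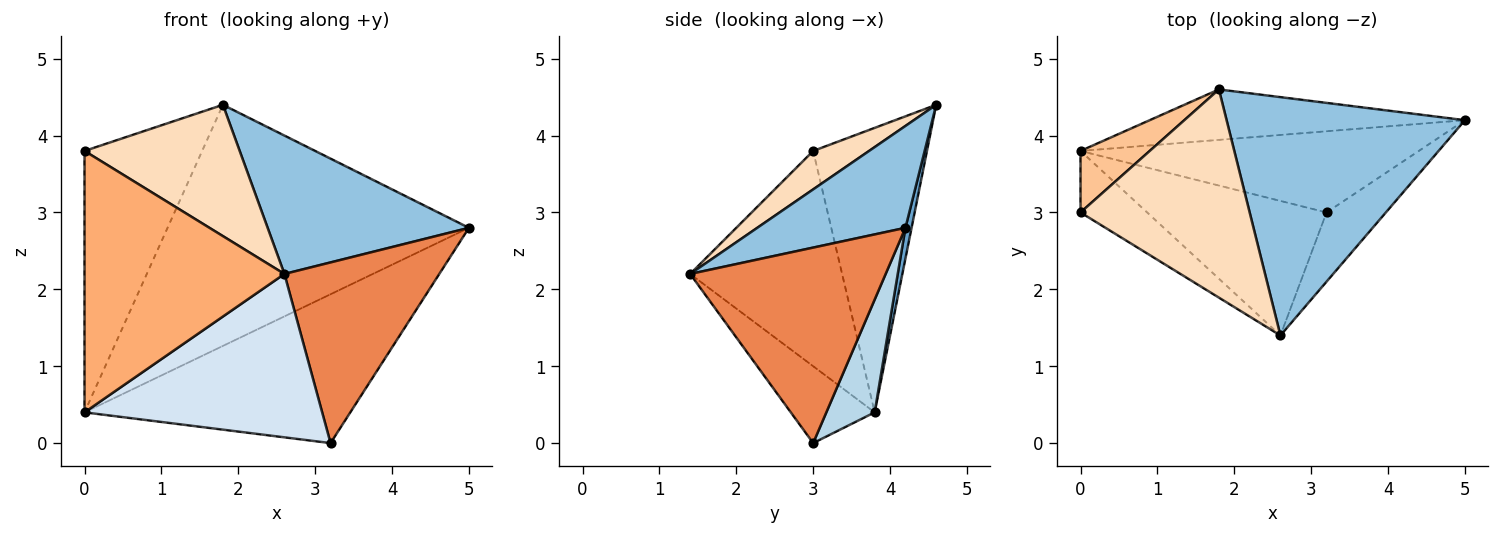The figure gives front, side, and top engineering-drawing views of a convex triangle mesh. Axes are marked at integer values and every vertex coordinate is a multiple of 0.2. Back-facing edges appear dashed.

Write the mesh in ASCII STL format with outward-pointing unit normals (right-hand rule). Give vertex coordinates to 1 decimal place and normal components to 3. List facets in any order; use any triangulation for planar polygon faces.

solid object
 facet normal 0.020 0.979 -0.205
  outer loop
   vertex 1.8 4.6 4.4
   vertex 5.0 4.2 2.8
   vertex 0.0 3.8 0.4
  endloop
 endfacet
 facet normal 0.347 -0.471 0.811
  outer loop
   vertex 1.8 4.6 4.4
   vertex 2.6 1.4 2.2
   vertex 5.0 4.2 2.8
  endloop
 endfacet
 facet normal 0.158 0.867 -0.473
  outer loop
   vertex 3.2 3.0 0.0
   vertex 0.0 3.8 0.4
   vertex 5.0 4.2 2.8
  endloop
 endfacet
 facet normal -0.263 -0.745 -0.613
  outer loop
   vertex 3.2 3.0 0.0
   vertex 2.6 1.4 2.2
   vertex 0.0 3.8 0.4
  endloop
 endfacet
 facet normal 0.763 -0.604 -0.231
  outer loop
   vertex 3.2 3.0 0.0
   vertex 5.0 4.2 2.8
   vertex 2.6 1.4 2.2
  endloop
 endfacet
 facet normal -0.595 -0.782 -0.184
  outer loop
   vertex 0.0 3.0 3.8
   vertex 0.0 3.8 0.4
   vertex 2.6 1.4 2.2
  endloop
 endfacet
 facet normal -0.686 0.709 0.167
  outer loop
   vertex 0.0 3.0 3.8
   vertex 1.8 4.6 4.4
   vertex 0.0 3.8 0.4
  endloop
 endfacet
 facet normal 0.189 -0.524 0.831
  outer loop
   vertex 0.0 3.0 3.8
   vertex 2.6 1.4 2.2
   vertex 1.8 4.6 4.4
  endloop
 endfacet
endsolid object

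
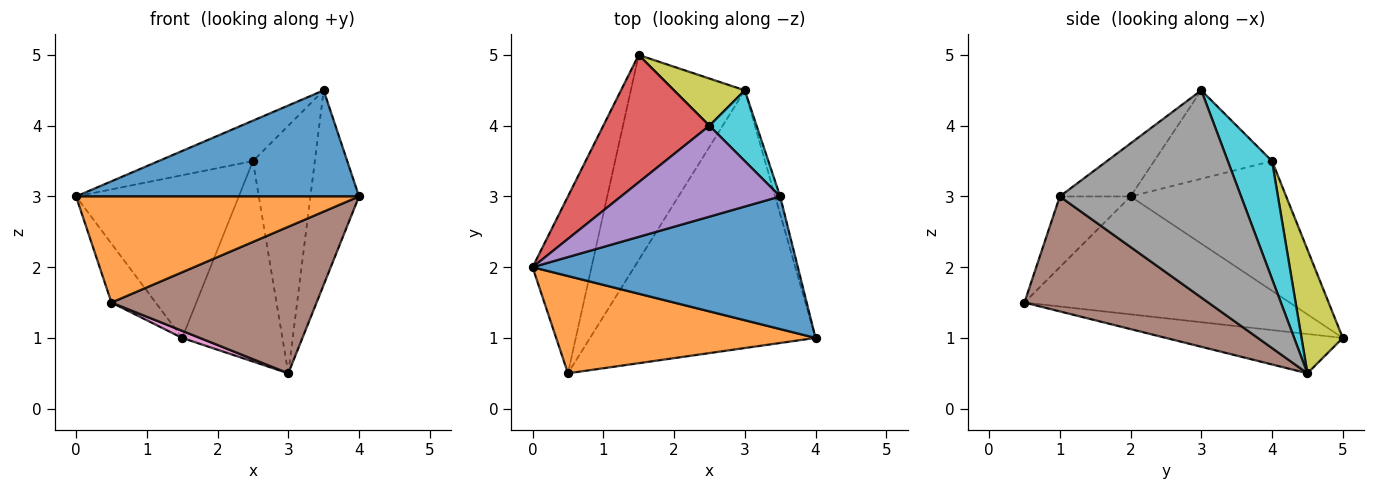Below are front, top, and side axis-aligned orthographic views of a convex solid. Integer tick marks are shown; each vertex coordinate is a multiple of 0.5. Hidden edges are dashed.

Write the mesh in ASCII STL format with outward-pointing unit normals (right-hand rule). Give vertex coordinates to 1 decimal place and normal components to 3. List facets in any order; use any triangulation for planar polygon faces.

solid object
 facet normal -0.154 -0.617 0.772
  outer loop
   vertex 3.5 3.0 4.5
   vertex 0.0 2.0 3.0
   vertex 4.0 1.0 3.0
  endloop
 endfacet
 facet normal -0.181 -0.725 0.665
  outer loop
   vertex 0.5 0.5 1.5
   vertex 4.0 1.0 3.0
   vertex 0.0 2.0 3.0
  endloop
 endfacet
 facet normal -0.885 0.147 -0.442
  outer loop
   vertex 0.5 0.5 1.5
   vertex 0.0 2.0 3.0
   vertex 1.5 5.0 1.0
  endloop
 endfacet
 facet normal -0.602 0.629 0.492
  outer loop
   vertex 2.5 4.0 3.5
   vertex 1.5 5.0 1.0
   vertex 0.0 2.0 3.0
  endloop
 endfacet
 facet normal -0.453 0.362 0.815
  outer loop
   vertex 2.5 4.0 3.5
   vertex 0.0 2.0 3.0
   vertex 3.5 3.0 4.5
  endloop
 endfacet
 facet normal 0.405 -0.452 -0.795
  outer loop
   vertex 3.0 4.5 0.5
   vertex 4.0 1.0 3.0
   vertex 0.5 0.5 1.5
  endloop
 endfacet
 facet normal -0.326 -0.033 -0.945
  outer loop
   vertex 3.0 4.5 0.5
   vertex 0.5 0.5 1.5
   vertex 1.5 5.0 1.0
  endloop
 endfacet
 facet normal 0.966 0.259 -0.024
  outer loop
   vertex 3.0 4.5 0.5
   vertex 3.5 3.0 4.5
   vertex 4.0 1.0 3.0
  endloop
 endfacet
 facet normal 0.372 0.904 0.213
  outer loop
   vertex 3.0 4.5 0.5
   vertex 1.5 5.0 1.0
   vertex 2.5 4.0 3.5
  endloop
 endfacet
 facet normal 0.566 0.793 0.226
  outer loop
   vertex 3.0 4.5 0.5
   vertex 2.5 4.0 3.5
   vertex 3.5 3.0 4.5
  endloop
 endfacet
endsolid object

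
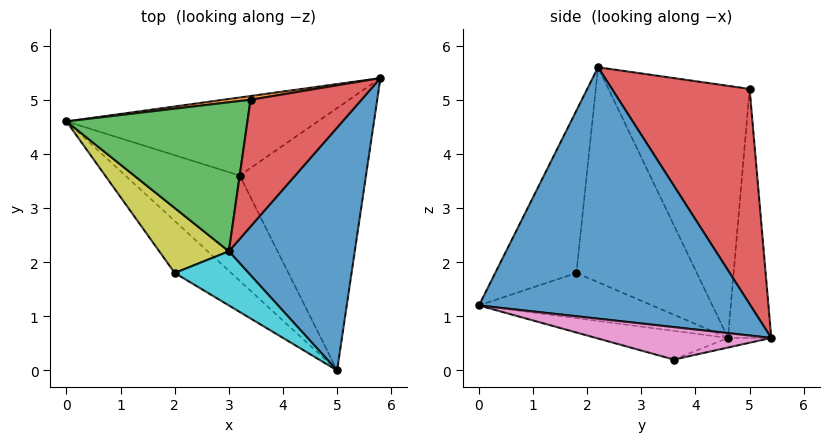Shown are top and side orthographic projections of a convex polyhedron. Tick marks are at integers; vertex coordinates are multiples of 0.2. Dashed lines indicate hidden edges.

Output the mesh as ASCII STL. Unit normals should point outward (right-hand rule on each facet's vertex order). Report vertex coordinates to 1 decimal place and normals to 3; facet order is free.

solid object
 facet normal 0.891 -0.082 0.446
  outer loop
   vertex 3.0 2.2 5.6
   vertex 5.0 0.0 1.2
   vertex 5.8 5.4 0.6
  endloop
 endfacet
 facet normal -0.137 0.991 0.015
  outer loop
   vertex 3.4 5.0 5.2
   vertex 5.8 5.4 0.6
   vertex 0.0 4.6 0.6
  endloop
 endfacet
 facet normal -0.797 0.196 0.572
  outer loop
   vertex 3.4 5.0 5.2
   vertex 0.0 4.6 0.6
   vertex 3.0 2.2 5.6
  endloop
 endfacet
 facet normal 0.887 -0.061 0.457
  outer loop
   vertex 3.4 5.0 5.2
   vertex 3.0 2.2 5.6
   vertex 5.8 5.4 0.6
  endloop
 endfacet
 facet normal -0.037 0.267 -0.963
  outer loop
   vertex 3.2 3.6 0.2
   vertex 0.0 4.6 0.6
   vertex 5.8 5.4 0.6
  endloop
 endfacet
 facet normal -0.227 -0.364 -0.903
  outer loop
   vertex 3.2 3.6 0.2
   vertex 5.0 0.0 1.2
   vertex 0.0 4.6 0.6
  endloop
 endfacet
 facet normal 0.246 -0.143 -0.959
  outer loop
   vertex 3.2 3.6 0.2
   vertex 5.8 5.4 0.6
   vertex 5.0 0.0 1.2
  endloop
 endfacet
 facet normal -0.492 -0.615 -0.615
  outer loop
   vertex 2.0 1.8 1.8
   vertex 0.0 4.6 0.6
   vertex 5.0 0.0 1.2
  endloop
 endfacet
 facet normal -0.834 -0.480 0.270
  outer loop
   vertex 2.0 1.8 1.8
   vertex 3.0 2.2 5.6
   vertex 0.0 4.6 0.6
  endloop
 endfacet
 facet normal -0.471 -0.856 0.214
  outer loop
   vertex 2.0 1.8 1.8
   vertex 5.0 0.0 1.2
   vertex 3.0 2.2 5.6
  endloop
 endfacet
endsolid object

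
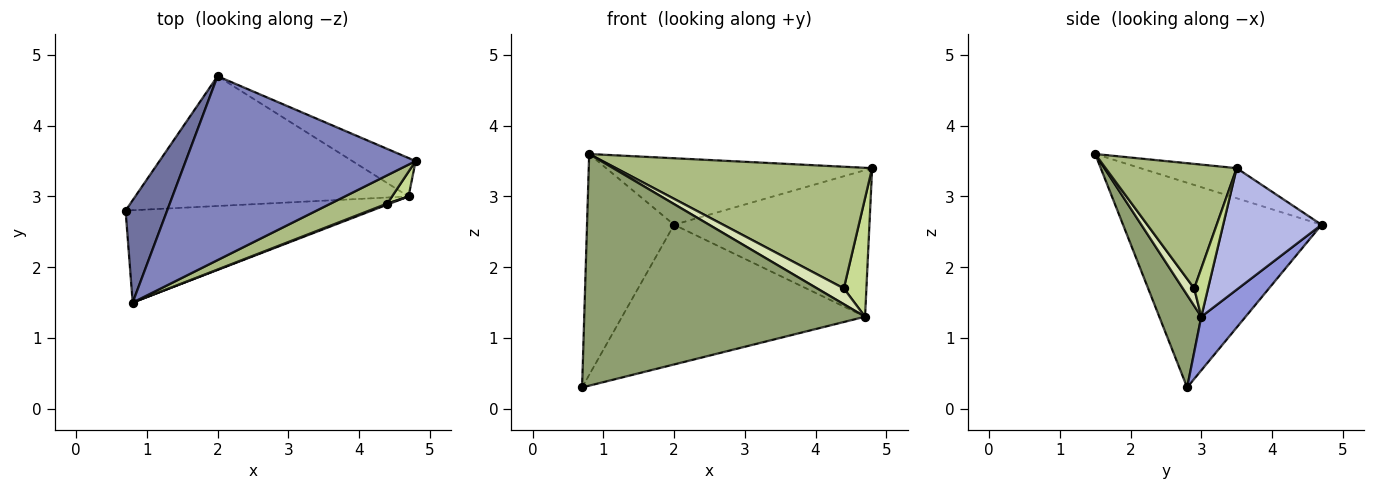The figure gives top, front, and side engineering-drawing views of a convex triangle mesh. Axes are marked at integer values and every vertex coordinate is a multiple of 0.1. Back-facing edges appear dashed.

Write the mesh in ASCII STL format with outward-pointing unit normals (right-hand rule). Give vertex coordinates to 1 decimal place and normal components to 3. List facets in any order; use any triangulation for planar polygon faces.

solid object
 facet normal -0.900 0.395 0.183
  outer loop
   vertex 0.8 1.5 3.6
   vertex 2.0 4.7 2.6
   vertex 0.7 2.8 0.3
  endloop
 endfacet
 facet normal -0.122 0.337 0.933
  outer loop
   vertex 0.8 1.5 3.6
   vertex 4.8 3.5 3.4
   vertex 2.0 4.7 2.6
  endloop
 endfacet
 facet normal 0.132 0.726 -0.675
  outer loop
   vertex 4.7 3.0 1.3
   vertex 0.7 2.8 0.3
   vertex 2.0 4.7 2.6
  endloop
 endfacet
 facet normal 0.438 0.870 -0.228
  outer loop
   vertex 4.7 3.0 1.3
   vertex 2.0 4.7 2.6
   vertex 4.8 3.5 3.4
  endloop
 endfacet
 facet normal 0.138 -0.920 -0.367
  outer loop
   vertex 4.7 3.0 1.3
   vertex 0.8 1.5 3.6
   vertex 0.7 2.8 0.3
  endloop
 endfacet
 facet normal 0.446 -0.872 0.203
  outer loop
   vertex 4.4 2.9 1.7
   vertex 4.8 3.5 3.4
   vertex 0.8 1.5 3.6
  endloop
 endfacet
 facet normal 0.514 -0.840 0.175
  outer loop
   vertex 4.4 2.9 1.7
   vertex 4.7 3.0 1.3
   vertex 4.8 3.5 3.4
  endloop
 endfacet
 facet normal 0.391 -0.918 0.063
  outer loop
   vertex 4.4 2.9 1.7
   vertex 0.8 1.5 3.6
   vertex 4.7 3.0 1.3
  endloop
 endfacet
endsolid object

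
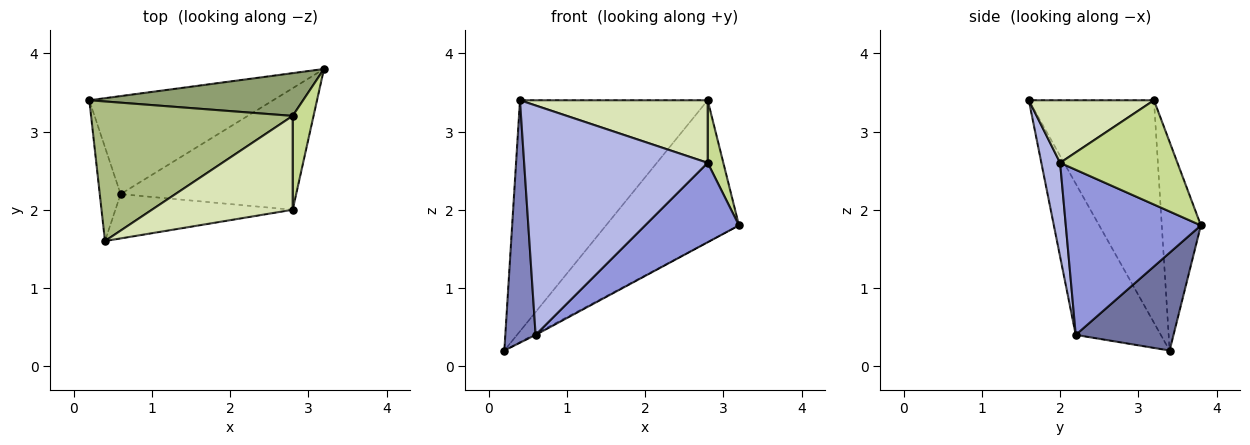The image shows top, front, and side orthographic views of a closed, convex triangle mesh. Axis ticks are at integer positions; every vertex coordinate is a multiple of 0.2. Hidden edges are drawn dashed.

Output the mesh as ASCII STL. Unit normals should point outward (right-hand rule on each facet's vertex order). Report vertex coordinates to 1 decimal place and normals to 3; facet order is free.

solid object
 facet normal 0.470 0.009 -0.883
  outer loop
   vertex 0.6 2.2 0.4
   vertex 0.2 3.4 0.2
   vertex 3.2 3.8 1.8
  endloop
 endfacet
 facet normal -0.934 -0.333 -0.129
  outer loop
   vertex 0.6 2.2 0.4
   vertex 0.4 1.6 3.4
   vertex 0.2 3.4 0.2
  endloop
 endfacet
 facet normal 0.619 -0.430 -0.658
  outer loop
   vertex 2.8 2.0 2.6
   vertex 0.6 2.2 0.4
   vertex 3.2 3.8 1.8
  endloop
 endfacet
 facet normal 0.100 -0.977 -0.189
  outer loop
   vertex 2.8 2.0 2.6
   vertex 0.4 1.6 3.4
   vertex 0.6 2.2 0.4
  endloop
 endfacet
 facet normal -0.271 0.922 0.278
  outer loop
   vertex 2.8 3.2 3.4
   vertex 3.2 3.8 1.8
   vertex 0.2 3.4 0.2
  endloop
 endfacet
 facet normal -0.496 0.743 0.449
  outer loop
   vertex 2.8 3.2 3.4
   vertex 0.2 3.4 0.2
   vertex 0.4 1.6 3.4
  endloop
 endfacet
 facet normal 0.972 -0.130 0.194
  outer loop
   vertex 2.8 3.2 3.4
   vertex 2.8 2.0 2.6
   vertex 3.2 3.8 1.8
  endloop
 endfacet
 facet normal 0.347 -0.520 0.780
  outer loop
   vertex 2.8 3.2 3.4
   vertex 0.4 1.6 3.4
   vertex 2.8 2.0 2.6
  endloop
 endfacet
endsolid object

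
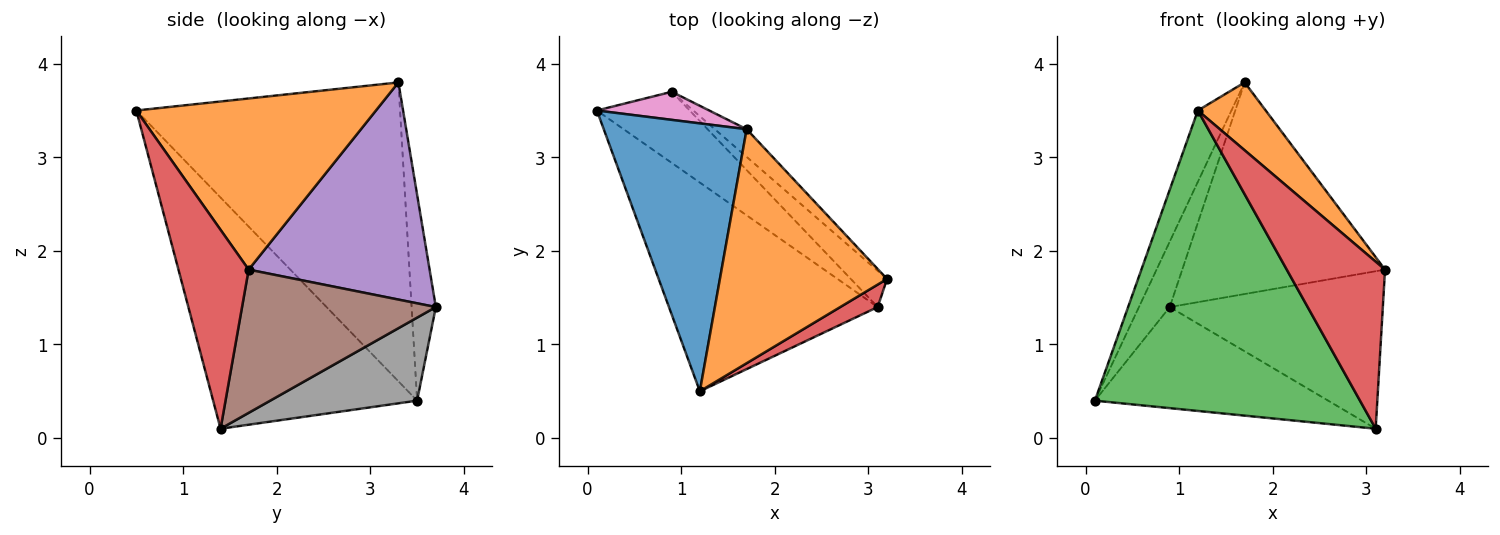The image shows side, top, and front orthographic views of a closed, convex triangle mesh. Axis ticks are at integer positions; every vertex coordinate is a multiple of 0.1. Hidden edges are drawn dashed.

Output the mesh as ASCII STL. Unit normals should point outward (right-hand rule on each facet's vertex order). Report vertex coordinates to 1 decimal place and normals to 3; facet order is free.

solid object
 facet normal -0.896 0.114 0.429
  outer loop
   vertex 1.7 3.3 3.8
   vertex 0.1 3.5 0.4
   vertex 1.2 0.5 3.5
  endloop
 endfacet
 facet normal 0.701 -0.199 0.685
  outer loop
   vertex 1.7 3.3 3.8
   vertex 1.2 0.5 3.5
   vertex 3.2 1.7 1.8
  endloop
 endfacet
 facet normal -0.534 -0.694 -0.482
  outer loop
   vertex 3.1 1.4 0.1
   vertex 1.2 0.5 3.5
   vertex 0.1 3.5 0.4
  endloop
 endfacet
 facet normal 0.578 -0.809 0.109
  outer loop
   vertex 3.1 1.4 0.1
   vertex 3.2 1.7 1.8
   vertex 1.2 0.5 3.5
  endloop
 endfacet
 facet normal 0.663 0.743 -0.097
  outer loop
   vertex 0.9 3.7 1.4
   vertex 1.7 3.3 3.8
   vertex 3.2 1.7 1.8
  endloop
 endfacet
 facet normal 0.663 0.729 -0.168
  outer loop
   vertex 0.9 3.7 1.4
   vertex 3.2 1.7 1.8
   vertex 3.1 1.4 0.1
  endloop
 endfacet
 facet normal -0.585 0.745 0.319
  outer loop
   vertex 0.9 3.7 1.4
   vertex 0.1 3.5 0.4
   vertex 1.7 3.3 3.8
  endloop
 endfacet
 facet normal 0.458 0.727 -0.512
  outer loop
   vertex 0.9 3.7 1.4
   vertex 3.1 1.4 0.1
   vertex 0.1 3.5 0.4
  endloop
 endfacet
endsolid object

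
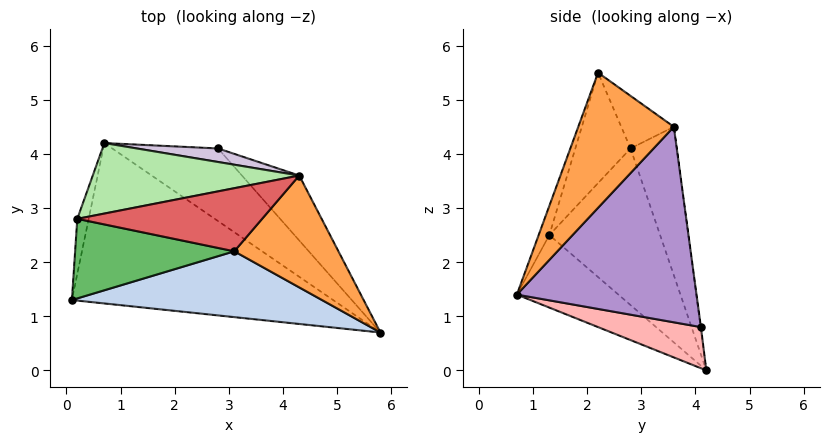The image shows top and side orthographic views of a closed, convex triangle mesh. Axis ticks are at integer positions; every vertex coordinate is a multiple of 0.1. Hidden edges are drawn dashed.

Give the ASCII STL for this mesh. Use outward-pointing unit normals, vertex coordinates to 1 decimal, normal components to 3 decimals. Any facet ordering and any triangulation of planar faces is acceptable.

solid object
 facet normal -0.211 -0.613 -0.761
  outer loop
   vertex 0.7 4.2 0.0
   vertex 5.8 0.7 1.4
   vertex 0.1 1.3 2.5
  endloop
 endfacet
 facet normal -0.038 -0.946 0.321
  outer loop
   vertex 3.1 2.2 5.5
   vertex 0.1 1.3 2.5
   vertex 5.8 0.7 1.4
  endloop
 endfacet
 facet normal 0.770 -0.236 0.593
  outer loop
   vertex 4.3 3.6 4.5
   vertex 3.1 2.2 5.5
   vertex 5.8 0.7 1.4
  endloop
 endfacet
 facet normal -0.987 0.142 -0.072
  outer loop
   vertex 0.2 2.8 4.1
   vertex 0.7 4.2 0.0
   vertex 0.1 1.3 2.5
  endloop
 endfacet
 facet normal -0.437 -0.642 0.630
  outer loop
   vertex 0.2 2.8 4.1
   vertex 0.1 1.3 2.5
   vertex 3.1 2.2 5.5
  endloop
 endfacet
 facet normal -0.211 0.933 0.293
  outer loop
   vertex 0.2 2.8 4.1
   vertex 4.3 3.6 4.5
   vertex 0.7 4.2 0.0
  endloop
 endfacet
 facet normal -0.201 0.678 0.707
  outer loop
   vertex 0.2 2.8 4.1
   vertex 3.1 2.2 5.5
   vertex 4.3 3.6 4.5
  endloop
 endfacet
 facet normal 0.358 0.153 -0.921
  outer loop
   vertex 2.8 4.1 0.8
   vertex 5.8 0.7 1.4
   vertex 0.7 4.2 0.0
  endloop
 endfacet
 facet normal 0.750 0.623 -0.220
  outer loop
   vertex 2.8 4.1 0.8
   vertex 4.3 3.6 4.5
   vertex 5.8 0.7 1.4
  endloop
 endfacet
 facet normal -0.005 0.991 0.136
  outer loop
   vertex 2.8 4.1 0.8
   vertex 0.7 4.2 0.0
   vertex 4.3 3.6 4.5
  endloop
 endfacet
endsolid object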